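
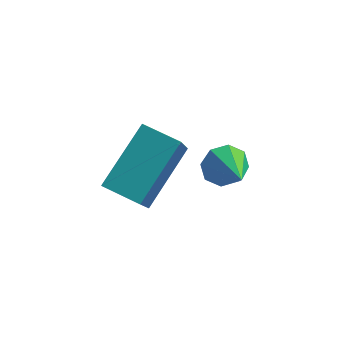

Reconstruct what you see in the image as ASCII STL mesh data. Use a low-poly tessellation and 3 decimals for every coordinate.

solid 
facet normal -0.946 0.196 0.257
outer loop
vertex 0.387 -3.646 2.055
vertex 0.993 -2.206 3.188
vertex 0.223 -2.291 0.42
endloop
endfacet
facet normal -0.314 -0.746 -0.587
outer loop
vertex 1.207 -2.494 0.152
vertex 0.387 -3.646 2.055
vertex 0.223 -2.291 0.42
endloop
endfacet
facet normal -0.946 0.196 0.257
outer loop
vertex 0.223 -2.291 0.42
vertex 0.993 -2.206 3.188
vertex 0.829 -0.85 1.553
endloop
endfacet
facet normal -0.078 0.636 -0.768
outer loop
vertex 0.829 -0.85 1.553
vertex 1.207 -2.494 0.152
vertex 0.223 -2.291 0.42
endloop
endfacet
facet normal 0.078 -0.636 0.767
outer loop
vertex 0.387 -3.646 2.055
vertex 1.977 -2.409 2.92
vertex 0.993 -2.206 3.188
endloop
endfacet
facet normal -0.315 -0.746 -0.587
outer loop
vertex 1.371 -3.85 1.787
vertex 0.387 -3.646 2.055
vertex 1.207 -2.494 0.152
endloop
endfacet
facet normal 0.077 -0.636 0.768
outer loop
vertex 1.371 -3.85 1.787
vertex 1.977 -2.409 2.92
vertex 0.387 -3.646 2.055
endloop
endfacet
facet normal 0.314 0.746 0.587
outer loop
vertex 0.993 -2.206 3.188
vertex 1.977 -2.409 2.92
vertex 0.829 -0.85 1.553
endloop
endfacet
facet normal -0.077 0.636 -0.768
outer loop
vertex 1.813 -1.054 1.285
vertex 1.207 -2.494 0.152
vertex 0.829 -0.85 1.553
endloop
endfacet
facet normal 0.315 0.746 0.587
outer loop
vertex 0.829 -0.85 1.553
vertex 1.977 -2.409 2.92
vertex 1.813 -1.054 1.285
endloop
endfacet
facet normal 0.946 -0.196 -0.257
outer loop
vertex 1.813 -1.054 1.285
vertex 1.371 -3.85 1.787
vertex 1.207 -2.494 0.152
endloop
endfacet
facet normal 0.946 -0.196 -0.257
outer loop
vertex 1.977 -2.409 2.92
vertex 1.371 -3.85 1.787
vertex 1.813 -1.054 1.285
endloop
endfacet
facet normal -0.476 0.759 -0.445
outer loop
vertex 2.957 -0.301 -0.546
vertex 2.568 -0.248 -0.04
vertex 3.131 0.007 -0.207
endloop
endfacet
facet normal 0.928 -0.147 -0.343
outer loop
vertex 2.957 -0.301 -0.546
vertex 3.131 0.007 -0.207
vertex 3.212 -1.272 0.56
endloop
endfacet
facet normal -0.476 0.758 -0.446
outer loop
vertex 3.131 0.007 -0.207
vertex 2.568 -0.248 -0.04
vertex 2.976 0.166 0.229
endloop
endfacet
facet normal 0.942 0.214 0.257
outer loop
vertex 3.131 0.007 -0.207
vertex 2.976 0.166 0.229
vertex 3.212 -1.272 0.56
endloop
endfacet
facet normal -0.477 0.758 -0.445
outer loop
vertex 2.976 0.166 0.229
vertex 2.568 -0.248 -0.04
vertex 2.582 0.082 0.508
endloop
endfacet
facet normal 0.517 0.272 0.812
outer loop
vertex 2.976 0.166 0.229
vertex 2.582 0.082 0.508
vertex 3.212 -1.272 0.56
endloop
endfacet
facet normal -0.476 0.759 -0.445
outer loop
vertex 2.582 0.082 0.508
vertex 2.568 -0.248 -0.04
vertex 2.18 -0.195 0.466
endloop
endfacet
facet normal -0.099 -0.008 0.995
outer loop
vertex 2.582 0.082 0.508
vertex 2.18 -0.195 0.466
vertex 3.212 -1.272 0.56
endloop
endfacet
facet normal -0.476 0.759 -0.445
outer loop
vertex 2.18 -0.195 0.466
vertex 2.568 -0.248 -0.04
vertex 2.006 -0.503 0.127
endloop
endfacet
facet normal -0.546 -0.462 0.699
outer loop
vertex 2.18 -0.195 0.466
vertex 2.006 -0.503 0.127
vertex 3.212 -1.272 0.56
endloop
endfacet
facet normal -0.476 0.758 -0.446
outer loop
vertex 2.006 -0.503 0.127
vertex 2.568 -0.248 -0.04
vertex 2.161 -0.662 -0.309
endloop
endfacet
facet normal -0.560 -0.822 0.101
outer loop
vertex 2.006 -0.503 0.127
vertex 2.161 -0.662 -0.309
vertex 3.212 -1.272 0.56
endloop
endfacet
facet normal -0.477 0.758 -0.445
outer loop
vertex 2.161 -0.662 -0.309
vertex 2.568 -0.248 -0.04
vertex 2.555 -0.578 -0.588
endloop
endfacet
facet normal -0.135 -0.880 -0.455
outer loop
vertex 2.161 -0.662 -0.309
vertex 2.555 -0.578 -0.588
vertex 3.212 -1.272 0.56
endloop
endfacet
facet normal -0.476 0.758 -0.445
outer loop
vertex 2.555 -0.578 -0.588
vertex 2.568 -0.248 -0.04
vertex 2.957 -0.301 -0.546
endloop
endfacet
facet normal 0.481 -0.601 -0.638
outer loop
vertex 2.555 -0.578 -0.588
vertex 2.957 -0.301 -0.546
vertex 3.212 -1.272 0.56
endloop
endfacet

endsolid


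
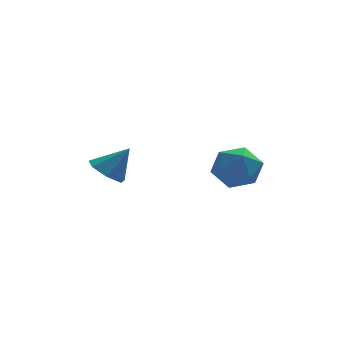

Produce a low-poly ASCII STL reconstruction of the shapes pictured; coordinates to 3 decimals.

solid 
facet normal -0.611 -0.023 -0.791
outer loop
vertex -1.833 -0.087 0.491
vertex -2.457 -0.115 0.974
vertex -2.094 0.52 0.675
endloop
endfacet
facet normal 0.900 0.421 -0.112
outer loop
vertex -1.833 -0.087 0.491
vertex -2.094 0.52 0.675
vertex -1.643 -0.085 2.026
endloop
endfacet
facet normal -0.612 -0.022 -0.790
outer loop
vertex -2.094 0.52 0.675
vertex -2.457 -0.115 0.974
vertex -2.628 0.648 1.085
endloop
endfacet
facet normal 0.407 0.877 0.257
outer loop
vertex -2.094 0.52 0.675
vertex -2.628 0.648 1.085
vertex -1.643 -0.085 2.026
endloop
endfacet
facet normal -0.612 -0.022 -0.791
outer loop
vertex -2.628 0.648 1.085
vertex -2.457 -0.115 0.974
vertex -3.033 0.202 1.411
endloop
endfacet
facet normal -0.175 0.680 0.712
outer loop
vertex -2.628 0.648 1.085
vertex -3.033 0.202 1.411
vertex -1.643 -0.085 2.026
endloop
endfacet
facet normal -0.612 -0.023 -0.790
outer loop
vertex -3.033 0.202 1.411
vertex -2.457 -0.115 0.974
vertex -3.005 -0.483 1.409
endloop
endfacet
facet normal -0.408 -0.019 0.913
outer loop
vertex -3.033 0.202 1.411
vertex -3.005 -0.483 1.409
vertex -1.643 -0.085 2.026
endloop
endfacet
facet normal -0.612 -0.023 -0.791
outer loop
vertex -3.005 -0.483 1.409
vertex -2.457 -0.115 0.974
vertex -2.563 -0.891 1.079
endloop
endfacet
facet normal -0.116 -0.698 0.707
outer loop
vertex -3.005 -0.483 1.409
vertex -2.563 -0.891 1.079
vertex -1.643 -0.085 2.026
endloop
endfacet
facet normal -0.612 -0.023 -0.790
outer loop
vertex -2.563 -0.891 1.079
vertex -2.457 -0.115 0.974
vertex -2.042 -0.715 0.67
endloop
endfacet
facet normal 0.480 -0.841 0.250
outer loop
vertex -2.563 -0.891 1.079
vertex -2.042 -0.715 0.67
vertex -1.643 -0.085 2.026
endloop
endfacet
facet normal -0.611 -0.022 -0.791
outer loop
vertex -2.042 -0.715 0.67
vertex -2.457 -0.115 0.974
vertex -1.833 -0.087 0.491
endloop
endfacet
facet normal 0.932 -0.343 -0.115
outer loop
vertex -2.042 -0.715 0.67
vertex -1.833 -0.087 0.491
vertex -1.643 -0.085 2.026
endloop
endfacet
facet normal -0.765 0.589 0.260
outer loop
vertex 0.984 -1.253 1.197
vertex 1.264 -1.307 2.143
vertex 1.619 -0.59 1.563
endloop
endfacet
facet normal -0.541 0.739 -0.401
outer loop
vertex 0.984 -1.253 1.197
vertex 1.619 -0.59 1.563
vertex 1.766 -0.97 0.663
endloop
endfacet
facet normal -0.593 0.146 -0.792
outer loop
vertex 0.984 -1.253 1.197
vertex 1.766 -0.97 0.663
vertex 1.501 -1.922 0.686
endloop
endfacet
facet normal -0.850 -0.372 -0.373
outer loop
vertex 0.984 -1.253 1.197
vertex 1.501 -1.922 0.686
vertex 1.191 -2.13 1.601
endloop
endfacet
facet normal -0.956 -0.098 0.277
outer loop
vertex 0.984 -1.253 1.197
vertex 1.191 -2.13 1.601
vertex 1.264 -1.307 2.143
endloop
endfacet
facet normal 0.149 0.919 -0.364
outer loop
vertex 1.766 -0.97 0.663
vertex 1.619 -0.59 1.563
vertex 2.529 -0.85 1.279
endloop
endfacet
facet normal -0.214 0.676 0.705
outer loop
vertex 1.619 -0.59 1.563
vertex 1.264 -1.307 2.143
vertex 2.219 -1.058 2.194
endloop
endfacet
facet normal -0.523 -0.436 0.733
outer loop
vertex 1.264 -1.307 2.143
vertex 1.191 -2.13 1.601
vertex 1.954 -2.01 2.217
endloop
endfacet
facet normal -0.351 -0.880 -0.319
outer loop
vertex 1.191 -2.13 1.601
vertex 1.501 -1.922 0.686
vertex 2.101 -2.39 1.317
endloop
endfacet
facet normal 0.064 -0.042 -0.997
outer loop
vertex 1.501 -1.922 0.686
vertex 1.766 -0.97 0.663
vertex 2.456 -1.673 0.737
endloop
endfacet
facet normal 0.850 0.372 0.373
outer loop
vertex 2.736 -1.727 1.683
vertex 2.529 -0.85 1.279
vertex 2.219 -1.058 2.194
endloop
endfacet
facet normal 0.593 -0.146 0.792
outer loop
vertex 2.736 -1.727 1.683
vertex 2.219 -1.058 2.194
vertex 1.954 -2.01 2.217
endloop
endfacet
facet normal 0.541 -0.739 0.401
outer loop
vertex 2.736 -1.727 1.683
vertex 1.954 -2.01 2.217
vertex 2.101 -2.39 1.317
endloop
endfacet
facet normal 0.765 -0.589 -0.260
outer loop
vertex 2.736 -1.727 1.683
vertex 2.101 -2.39 1.317
vertex 2.456 -1.673 0.737
endloop
endfacet
facet normal 0.956 0.098 -0.277
outer loop
vertex 2.736 -1.727 1.683
vertex 2.456 -1.673 0.737
vertex 2.529 -0.85 1.279
endloop
endfacet
facet normal 0.351 0.880 0.319
outer loop
vertex 2.219 -1.058 2.194
vertex 2.529 -0.85 1.279
vertex 1.619 -0.59 1.563
endloop
endfacet
facet normal -0.064 0.042 0.997
outer loop
vertex 1.954 -2.01 2.217
vertex 2.219 -1.058 2.194
vertex 1.264 -1.307 2.143
endloop
endfacet
facet normal -0.149 -0.919 0.364
outer loop
vertex 2.101 -2.39 1.317
vertex 1.954 -2.01 2.217
vertex 1.191 -2.13 1.601
endloop
endfacet
facet normal 0.214 -0.676 -0.705
outer loop
vertex 2.456 -1.673 0.737
vertex 2.101 -2.39 1.317
vertex 1.501 -1.922 0.686
endloop
endfacet
facet normal 0.523 0.436 -0.733
outer loop
vertex 2.529 -0.85 1.279
vertex 2.456 -1.673 0.737
vertex 1.766 -0.97 0.663
endloop
endfacet

endsolid


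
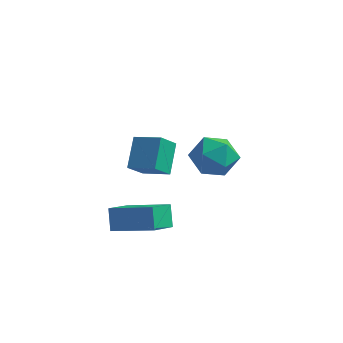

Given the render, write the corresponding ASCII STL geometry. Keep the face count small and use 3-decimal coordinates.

solid 
facet normal -0.295 0.451 0.842
outer loop
vertex -2.386 -2.112 1.553
vertex -0.673 -2.134 2.165
vertex -2.194 -1.05 1.052
endloop
endfacet
facet normal -0.942 0.011 -0.337
outer loop
vertex -1.907 -1.486 0.235
vertex -2.386 -2.112 1.553
vertex -2.194 -1.05 1.052
endloop
endfacet
facet normal -0.296 0.450 0.843
outer loop
vertex -2.194 -1.05 1.052
vertex -0.673 -2.134 2.165
vertex -0.48 -1.071 1.665
endloop
endfacet
facet normal 0.161 0.893 -0.420
outer loop
vertex -0.48 -1.071 1.665
vertex -1.907 -1.486 0.235
vertex -2.194 -1.05 1.052
endloop
endfacet
facet normal -0.161 -0.893 0.420
outer loop
vertex -2.386 -2.112 1.553
vertex -0.386 -2.57 1.348
vertex -0.673 -2.134 2.165
endloop
endfacet
facet normal -0.942 0.013 -0.336
outer loop
vertex -2.1 -2.549 0.735
vertex -2.386 -2.112 1.553
vertex -1.907 -1.486 0.235
endloop
endfacet
facet normal -0.161 -0.893 0.421
outer loop
vertex -2.1 -2.549 0.735
vertex -0.386 -2.57 1.348
vertex -2.386 -2.112 1.553
endloop
endfacet
facet normal 0.941 -0.012 0.337
outer loop
vertex -0.673 -2.134 2.165
vertex -0.386 -2.57 1.348
vertex -0.48 -1.071 1.665
endloop
endfacet
facet normal 0.162 0.893 -0.420
outer loop
vertex -0.194 -1.508 0.847
vertex -1.907 -1.486 0.235
vertex -0.48 -1.071 1.665
endloop
endfacet
facet normal 0.942 -0.012 0.336
outer loop
vertex -0.48 -1.071 1.665
vertex -0.386 -2.57 1.348
vertex -0.194 -1.508 0.847
endloop
endfacet
facet normal 0.295 -0.450 -0.843
outer loop
vertex -0.194 -1.508 0.847
vertex -2.1 -2.549 0.735
vertex -1.907 -1.486 0.235
endloop
endfacet
facet normal 0.296 -0.451 -0.842
outer loop
vertex -0.386 -2.57 1.348
vertex -2.1 -2.549 0.735
vertex -0.194 -1.508 0.847
endloop
endfacet
facet normal -0.040 -0.290 0.956
outer loop
vertex -0.903 2.695 2.729
vertex -0.541 1.789 2.469
vertex 0.093 2.533 2.721
endloop
endfacet
facet normal 0.074 0.413 0.908
outer loop
vertex -0.903 2.695 2.729
vertex 0.093 2.533 2.721
vertex -0.28 3.398 2.358
endloop
endfacet
facet normal -0.467 0.699 0.541
outer loop
vertex -0.903 2.695 2.729
vertex -0.28 3.398 2.358
vertex -1.146 3.188 1.882
endloop
endfacet
facet normal -0.916 0.173 0.363
outer loop
vertex -0.903 2.695 2.729
vertex -1.146 3.188 1.882
vertex -1.306 2.194 1.951
endloop
endfacet
facet normal -0.651 -0.438 0.620
outer loop
vertex -0.903 2.695 2.729
vertex -1.306 2.194 1.951
vertex -0.541 1.789 2.469
endloop
endfacet
facet normal 0.673 0.514 0.532
outer loop
vertex -0.28 3.398 2.358
vertex 0.093 2.533 2.721
vertex 0.466 2.926 1.869
endloop
endfacet
facet normal 0.488 -0.623 0.611
outer loop
vertex 0.093 2.533 2.721
vertex -0.541 1.789 2.469
vertex 0.306 1.932 1.938
endloop
endfacet
facet normal -0.502 -0.862 0.067
outer loop
vertex -0.541 1.789 2.469
vertex -1.306 2.194 1.951
vertex -0.56 1.722 1.462
endloop
endfacet
facet normal -0.929 0.125 -0.349
outer loop
vertex -1.306 2.194 1.951
vertex -1.146 3.188 1.882
vertex -0.933 2.587 1.099
endloop
endfacet
facet normal -0.203 0.977 -0.061
outer loop
vertex -1.146 3.188 1.882
vertex -0.28 3.398 2.358
vertex -0.299 3.331 1.351
endloop
endfacet
facet normal 0.916 -0.173 -0.363
outer loop
vertex 0.063 2.425 1.091
vertex 0.466 2.926 1.869
vertex 0.306 1.932 1.938
endloop
endfacet
facet normal 0.467 -0.699 -0.541
outer loop
vertex 0.063 2.425 1.091
vertex 0.306 1.932 1.938
vertex -0.56 1.722 1.462
endloop
endfacet
facet normal -0.074 -0.413 -0.908
outer loop
vertex 0.063 2.425 1.091
vertex -0.56 1.722 1.462
vertex -0.933 2.587 1.099
endloop
endfacet
facet normal 0.040 0.290 -0.956
outer loop
vertex 0.063 2.425 1.091
vertex -0.933 2.587 1.099
vertex -0.299 3.331 1.351
endloop
endfacet
facet normal 0.651 0.438 -0.620
outer loop
vertex 0.063 2.425 1.091
vertex -0.299 3.331 1.351
vertex 0.466 2.926 1.869
endloop
endfacet
facet normal 0.929 -0.125 0.349
outer loop
vertex 0.306 1.932 1.938
vertex 0.466 2.926 1.869
vertex 0.093 2.533 2.721
endloop
endfacet
facet normal 0.203 -0.977 0.061
outer loop
vertex -0.56 1.722 1.462
vertex 0.306 1.932 1.938
vertex -0.541 1.789 2.469
endloop
endfacet
facet normal -0.673 -0.514 -0.532
outer loop
vertex -0.933 2.587 1.099
vertex -0.56 1.722 1.462
vertex -1.306 2.194 1.951
endloop
endfacet
facet normal -0.488 0.623 -0.611
outer loop
vertex -0.299 3.331 1.351
vertex -0.933 2.587 1.099
vertex -1.146 3.188 1.882
endloop
endfacet
facet normal 0.502 0.862 -0.067
outer loop
vertex 0.466 2.926 1.869
vertex -0.299 3.331 1.351
vertex -0.28 3.398 2.358
endloop
endfacet
facet normal -0.961 0.047 -0.274
outer loop
vertex -2.049 -0.744 4.539
vertex -1.816 -0.019 3.846
vertex -1.83 -1.708 3.604
endloop
endfacet
facet normal -0.226 -0.704 0.673
outer loop
vertex -0.744 -1.761 3.914
vertex -2.049 -0.744 4.539
vertex -1.83 -1.708 3.604
endloop
endfacet
facet normal -0.960 0.047 -0.275
outer loop
vertex -1.83 -1.708 3.604
vertex -1.816 -0.019 3.846
vertex -1.596 -0.983 2.911
endloop
endfacet
facet normal 0.161 -0.709 -0.687
outer loop
vertex -1.596 -0.983 2.911
vertex -0.744 -1.761 3.914
vertex -1.83 -1.708 3.604
endloop
endfacet
facet normal -0.162 0.709 0.687
outer loop
vertex -2.049 -0.744 4.539
vertex -0.73 -0.072 4.156
vertex -1.816 -0.019 3.846
endloop
endfacet
facet normal -0.227 -0.704 0.673
outer loop
vertex -0.964 -0.797 4.849
vertex -2.049 -0.744 4.539
vertex -0.744 -1.761 3.914
endloop
endfacet
facet normal -0.162 0.709 0.687
outer loop
vertex -0.964 -0.797 4.849
vertex -0.73 -0.072 4.156
vertex -2.049 -0.744 4.539
endloop
endfacet
facet normal 0.226 0.704 -0.673
outer loop
vertex -1.816 -0.019 3.846
vertex -0.73 -0.072 4.156
vertex -1.596 -0.983 2.911
endloop
endfacet
facet normal 0.162 -0.709 -0.687
outer loop
vertex -0.511 -1.036 3.221
vertex -0.744 -1.761 3.914
vertex -1.596 -0.983 2.911
endloop
endfacet
facet normal 0.227 0.704 -0.673
outer loop
vertex -1.596 -0.983 2.911
vertex -0.73 -0.072 4.156
vertex -0.511 -1.036 3.221
endloop
endfacet
facet normal 0.961 -0.047 0.274
outer loop
vertex -0.511 -1.036 3.221
vertex -0.964 -0.797 4.849
vertex -0.744 -1.761 3.914
endloop
endfacet
facet normal 0.960 -0.048 0.274
outer loop
vertex -0.73 -0.072 4.156
vertex -0.964 -0.797 4.849
vertex -0.511 -1.036 3.221
endloop
endfacet

endsolid


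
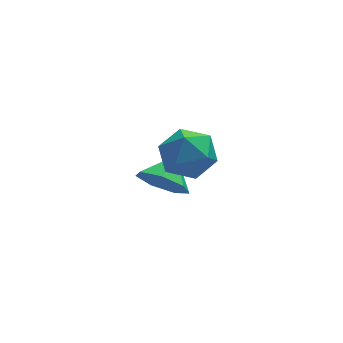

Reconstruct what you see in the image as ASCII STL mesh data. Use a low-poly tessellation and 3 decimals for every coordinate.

solid 
facet normal -0.495 0.334 0.802
outer loop
vertex -1.695 -2.724 0.448
vertex -0.972 -3.058 1.034
vertex -0.932 -2.138 0.675
endloop
endfacet
facet normal -0.635 0.738 0.229
outer loop
vertex -1.695 -2.724 0.448
vertex -0.932 -2.138 0.675
vertex -1.285 -2.155 -0.248
endloop
endfacet
facet normal -0.908 0.316 -0.277
outer loop
vertex -1.695 -2.724 0.448
vertex -1.285 -2.155 -0.248
vertex -1.544 -3.085 -0.459
endloop
endfacet
facet normal -0.937 -0.349 -0.017
outer loop
vertex -1.695 -2.724 0.448
vertex -1.544 -3.085 -0.459
vertex -1.351 -3.643 0.333
endloop
endfacet
facet normal -0.682 -0.337 0.649
outer loop
vertex -1.695 -2.724 0.448
vertex -1.351 -3.643 0.333
vertex -0.972 -3.058 1.034
endloop
endfacet
facet normal -0.017 1.000 -0.012
outer loop
vertex -1.285 -2.155 -0.248
vertex -0.932 -2.138 0.675
vertex -0.309 -2.137 -0.093
endloop
endfacet
facet normal 0.210 0.347 0.914
outer loop
vertex -0.932 -2.138 0.675
vertex -0.972 -3.058 1.034
vertex -0.116 -2.695 0.699
endloop
endfacet
facet normal -0.092 -0.739 0.667
outer loop
vertex -0.972 -3.058 1.034
vertex -1.351 -3.643 0.333
vertex -0.375 -3.625 0.488
endloop
endfacet
facet normal -0.506 -0.758 -0.411
outer loop
vertex -1.351 -3.643 0.333
vertex -1.544 -3.085 -0.459
vertex -0.728 -3.642 -0.435
endloop
endfacet
facet normal -0.459 0.316 -0.830
outer loop
vertex -1.544 -3.085 -0.459
vertex -1.285 -2.155 -0.248
vertex -0.688 -2.722 -0.794
endloop
endfacet
facet normal 0.937 0.349 0.017
outer loop
vertex 0.035 -3.056 -0.208
vertex -0.309 -2.137 -0.093
vertex -0.116 -2.695 0.699
endloop
endfacet
facet normal 0.908 -0.316 0.277
outer loop
vertex 0.035 -3.056 -0.208
vertex -0.116 -2.695 0.699
vertex -0.375 -3.625 0.488
endloop
endfacet
facet normal 0.635 -0.738 -0.229
outer loop
vertex 0.035 -3.056 -0.208
vertex -0.375 -3.625 0.488
vertex -0.728 -3.642 -0.435
endloop
endfacet
facet normal 0.495 -0.334 -0.802
outer loop
vertex 0.035 -3.056 -0.208
vertex -0.728 -3.642 -0.435
vertex -0.688 -2.722 -0.794
endloop
endfacet
facet normal 0.682 0.337 -0.649
outer loop
vertex 0.035 -3.056 -0.208
vertex -0.688 -2.722 -0.794
vertex -0.309 -2.137 -0.093
endloop
endfacet
facet normal 0.506 0.758 0.411
outer loop
vertex -0.116 -2.695 0.699
vertex -0.309 -2.137 -0.093
vertex -0.932 -2.138 0.675
endloop
endfacet
facet normal 0.459 -0.316 0.830
outer loop
vertex -0.375 -3.625 0.488
vertex -0.116 -2.695 0.699
vertex -0.972 -3.058 1.034
endloop
endfacet
facet normal 0.017 -1.000 0.012
outer loop
vertex -0.728 -3.642 -0.435
vertex -0.375 -3.625 0.488
vertex -1.351 -3.643 0.333
endloop
endfacet
facet normal -0.210 -0.347 -0.914
outer loop
vertex -0.688 -2.722 -0.794
vertex -0.728 -3.642 -0.435
vertex -1.544 -3.085 -0.459
endloop
endfacet
facet normal 0.092 0.739 -0.667
outer loop
vertex -0.309 -2.137 -0.093
vertex -0.688 -2.722 -0.794
vertex -1.285 -2.155 -0.248
endloop
endfacet
facet normal -0.509 -0.693 -0.511
outer loop
vertex -0.763 -0.219 -4.118
vertex -1.21 -0.478 -3.322
vertex -1.466 0.179 -3.958
endloop
endfacet
facet normal 0.390 0.840 -0.377
outer loop
vertex -0.763 -0.219 -4.118
vertex -1.466 0.179 -3.958
vertex -0.61 0.338 -2.718
endloop
endfacet
facet normal -0.509 -0.693 -0.511
outer loop
vertex -1.466 0.179 -3.958
vertex -1.21 -0.478 -3.322
vertex -1.977 0.083 -3.318
endloop
endfacet
facet normal -0.184 0.983 0.001
outer loop
vertex -1.466 0.179 -3.958
vertex -1.977 0.083 -3.318
vertex -0.61 0.338 -2.718
endloop
endfacet
facet normal -0.509 -0.692 -0.512
outer loop
vertex -1.977 0.083 -3.318
vertex -1.21 -0.478 -3.322
vertex -1.911 -0.437 -2.681
endloop
endfacet
facet normal -0.395 0.691 0.605
outer loop
vertex -1.977 0.083 -3.318
vertex -1.911 -0.437 -2.681
vertex -0.61 0.338 -2.718
endloop
endfacet
facet normal -0.508 -0.692 -0.512
outer loop
vertex -1.911 -0.437 -2.681
vertex -1.21 -0.478 -3.322
vertex -1.317 -0.987 -2.527
endloop
endfacet
facet normal -0.082 0.185 0.979
outer loop
vertex -1.911 -0.437 -2.681
vertex -1.317 -0.987 -2.527
vertex -0.61 0.338 -2.718
endloop
endfacet
facet normal -0.509 -0.692 -0.512
outer loop
vertex -1.317 -0.987 -2.527
vertex -1.21 -0.478 -3.322
vertex -0.643 -1.155 -2.971
endloop
endfacet
facet normal 0.516 -0.154 0.842
outer loop
vertex -1.317 -0.987 -2.527
vertex -0.643 -1.155 -2.971
vertex -0.61 0.338 -2.718
endloop
endfacet
facet normal -0.509 -0.692 -0.512
outer loop
vertex -0.643 -1.155 -2.971
vertex -1.21 -0.478 -3.322
vertex -0.396 -0.813 -3.679
endloop
endfacet
facet normal 0.952 -0.071 0.298
outer loop
vertex -0.643 -1.155 -2.971
vertex -0.396 -0.813 -3.679
vertex -0.61 0.338 -2.718
endloop
endfacet
facet normal -0.509 -0.692 -0.511
outer loop
vertex -0.396 -0.813 -3.679
vertex -1.21 -0.478 -3.322
vertex -0.763 -0.219 -4.118
endloop
endfacet
facet normal 0.895 0.372 -0.246
outer loop
vertex -0.396 -0.813 -3.679
vertex -0.763 -0.219 -4.118
vertex -0.61 0.338 -2.718
endloop
endfacet

endsolid


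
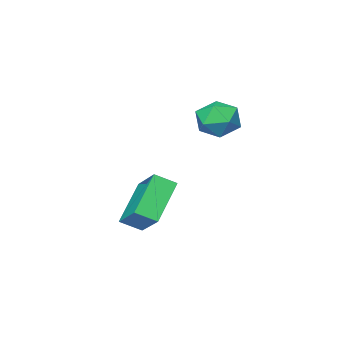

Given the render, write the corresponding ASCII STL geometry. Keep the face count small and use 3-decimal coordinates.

solid 
facet normal -0.684 -0.274 0.676
outer loop
vertex -2.08 2.364 0.813
vertex -2.646 2.81 0.421
vertex -2.431 1.19 -0.017
endloop
endfacet
facet normal 0.690 -0.544 0.477
outer loop
vertex -1.234 1.67 -1.201
vertex -2.08 2.364 0.813
vertex -2.431 1.19 -0.017
endloop
endfacet
facet normal -0.684 -0.274 0.676
outer loop
vertex -2.431 1.19 -0.017
vertex -2.646 2.81 0.421
vertex -2.997 1.636 -0.409
endloop
endfacet
facet normal -0.237 -0.793 -0.561
outer loop
vertex -2.997 1.636 -0.409
vertex -1.234 1.67 -1.201
vertex -2.431 1.19 -0.017
endloop
endfacet
facet normal 0.237 0.793 0.561
outer loop
vertex -2.08 2.364 0.813
vertex -1.449 3.29 -0.763
vertex -2.646 2.81 0.421
endloop
endfacet
facet normal 0.690 -0.544 0.477
outer loop
vertex -0.883 2.844 -0.371
vertex -2.08 2.364 0.813
vertex -1.234 1.67 -1.201
endloop
endfacet
facet normal 0.237 0.793 0.561
outer loop
vertex -0.883 2.844 -0.371
vertex -1.449 3.29 -0.763
vertex -2.08 2.364 0.813
endloop
endfacet
facet normal -0.690 0.544 -0.477
outer loop
vertex -2.646 2.81 0.421
vertex -1.449 3.29 -0.763
vertex -2.997 1.636 -0.409
endloop
endfacet
facet normal -0.237 -0.793 -0.561
outer loop
vertex -1.8 2.116 -1.593
vertex -1.234 1.67 -1.201
vertex -2.997 1.636 -0.409
endloop
endfacet
facet normal -0.690 0.544 -0.477
outer loop
vertex -2.997 1.636 -0.409
vertex -1.449 3.29 -0.763
vertex -1.8 2.116 -1.593
endloop
endfacet
facet normal 0.684 0.274 -0.676
outer loop
vertex -1.8 2.116 -1.593
vertex -0.883 2.844 -0.371
vertex -1.234 1.67 -1.201
endloop
endfacet
facet normal 0.684 0.274 -0.676
outer loop
vertex -1.449 3.29 -0.763
vertex -0.883 2.844 -0.371
vertex -1.8 2.116 -1.593
endloop
endfacet
facet normal -0.671 -0.680 0.295
outer loop
vertex -4.756 3.027 2.954
vertex -4.215 2.438 2.827
vertex -4.26 2.797 3.551
endloop
endfacet
facet normal -0.779 -0.057 0.625
outer loop
vertex -4.756 3.027 2.954
vertex -4.26 2.797 3.551
vertex -4.413 3.583 3.432
endloop
endfacet
facet normal -0.889 0.441 0.125
outer loop
vertex -4.756 3.027 2.954
vertex -4.413 3.583 3.432
vertex -4.462 3.71 2.633
endloop
endfacet
facet normal -0.849 0.124 -0.513
outer loop
vertex -4.756 3.027 2.954
vertex -4.462 3.71 2.633
vertex -4.34 3.002 2.26
endloop
endfacet
facet normal -0.715 -0.568 -0.408
outer loop
vertex -4.756 3.027 2.954
vertex -4.34 3.002 2.26
vertex -4.215 2.438 2.827
endloop
endfacet
facet normal -0.181 0.113 0.977
outer loop
vertex -4.413 3.583 3.432
vertex -4.26 2.797 3.551
vertex -3.66 3.338 3.6
endloop
endfacet
facet normal -0.008 -0.896 0.444
outer loop
vertex -4.26 2.797 3.551
vertex -4.215 2.438 2.827
vertex -3.538 2.63 3.227
endloop
endfacet
facet normal -0.078 -0.715 -0.694
outer loop
vertex -4.215 2.438 2.827
vertex -4.34 3.002 2.26
vertex -3.587 2.757 2.428
endloop
endfacet
facet normal -0.295 0.405 -0.865
outer loop
vertex -4.34 3.002 2.26
vertex -4.462 3.71 2.633
vertex -3.74 3.543 2.309
endloop
endfacet
facet normal -0.360 0.918 0.168
outer loop
vertex -4.462 3.71 2.633
vertex -4.413 3.583 3.432
vertex -3.785 3.902 3.033
endloop
endfacet
facet normal 0.849 -0.124 0.513
outer loop
vertex -3.244 3.313 2.906
vertex -3.66 3.338 3.6
vertex -3.538 2.63 3.227
endloop
endfacet
facet normal 0.889 -0.441 -0.125
outer loop
vertex -3.244 3.313 2.906
vertex -3.538 2.63 3.227
vertex -3.587 2.757 2.428
endloop
endfacet
facet normal 0.779 0.057 -0.625
outer loop
vertex -3.244 3.313 2.906
vertex -3.587 2.757 2.428
vertex -3.74 3.543 2.309
endloop
endfacet
facet normal 0.671 0.680 -0.295
outer loop
vertex -3.244 3.313 2.906
vertex -3.74 3.543 2.309
vertex -3.785 3.902 3.033
endloop
endfacet
facet normal 0.715 0.568 0.408
outer loop
vertex -3.244 3.313 2.906
vertex -3.785 3.902 3.033
vertex -3.66 3.338 3.6
endloop
endfacet
facet normal 0.295 -0.405 0.865
outer loop
vertex -3.538 2.63 3.227
vertex -3.66 3.338 3.6
vertex -4.26 2.797 3.551
endloop
endfacet
facet normal 0.360 -0.918 -0.168
outer loop
vertex -3.587 2.757 2.428
vertex -3.538 2.63 3.227
vertex -4.215 2.438 2.827
endloop
endfacet
facet normal 0.181 -0.113 -0.977
outer loop
vertex -3.74 3.543 2.309
vertex -3.587 2.757 2.428
vertex -4.34 3.002 2.26
endloop
endfacet
facet normal 0.008 0.896 -0.444
outer loop
vertex -3.785 3.902 3.033
vertex -3.74 3.543 2.309
vertex -4.462 3.71 2.633
endloop
endfacet
facet normal 0.078 0.715 0.694
outer loop
vertex -3.66 3.338 3.6
vertex -3.785 3.902 3.033
vertex -4.413 3.583 3.432
endloop
endfacet

endsolid


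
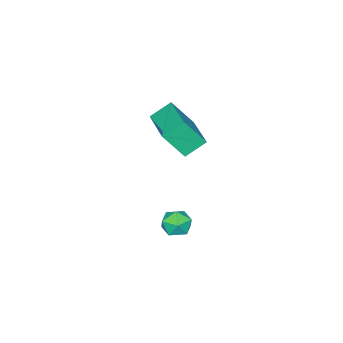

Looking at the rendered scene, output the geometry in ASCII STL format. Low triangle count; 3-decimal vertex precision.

solid 
facet normal 0.576 0.054 0.815
outer loop
vertex 1.219 3.579 -1.649
vertex 0.769 3.128 -1.301
vertex 1.329 2.862 -1.679
endloop
endfacet
facet normal 0.965 0.139 0.223
outer loop
vertex 1.219 3.579 -1.649
vertex 1.329 2.862 -1.679
vertex 1.409 3.267 -2.276
endloop
endfacet
facet normal 0.703 0.698 -0.135
outer loop
vertex 1.219 3.579 -1.649
vertex 1.409 3.267 -2.276
vertex 0.899 3.782 -2.267
endloop
endfacet
facet normal 0.153 0.960 0.236
outer loop
vertex 1.219 3.579 -1.649
vertex 0.899 3.782 -2.267
vertex 0.504 3.697 -1.665
endloop
endfacet
facet normal 0.074 0.562 0.824
outer loop
vertex 1.219 3.579 -1.649
vertex 0.504 3.697 -1.665
vertex 0.769 3.128 -1.301
endloop
endfacet
facet normal 0.878 -0.443 -0.183
outer loop
vertex 1.409 3.267 -2.276
vertex 1.329 2.862 -1.679
vertex 1.076 2.623 -2.315
endloop
endfacet
facet normal 0.249 -0.579 0.776
outer loop
vertex 1.329 2.862 -1.679
vertex 0.769 3.128 -1.301
vertex 0.681 2.538 -1.713
endloop
endfacet
facet normal -0.563 0.243 0.790
outer loop
vertex 0.769 3.128 -1.301
vertex 0.504 3.697 -1.665
vertex 0.171 3.053 -1.704
endloop
endfacet
facet normal -0.435 0.886 -0.160
outer loop
vertex 0.504 3.697 -1.665
vertex 0.899 3.782 -2.267
vertex 0.251 3.458 -2.301
endloop
endfacet
facet normal 0.455 0.463 -0.761
outer loop
vertex 0.899 3.782 -2.267
vertex 1.409 3.267 -2.276
vertex 0.811 3.192 -2.679
endloop
endfacet
facet normal -0.153 -0.960 -0.236
outer loop
vertex 0.361 2.741 -2.331
vertex 1.076 2.623 -2.315
vertex 0.681 2.538 -1.713
endloop
endfacet
facet normal -0.703 -0.698 0.135
outer loop
vertex 0.361 2.741 -2.331
vertex 0.681 2.538 -1.713
vertex 0.171 3.053 -1.704
endloop
endfacet
facet normal -0.965 -0.139 -0.223
outer loop
vertex 0.361 2.741 -2.331
vertex 0.171 3.053 -1.704
vertex 0.251 3.458 -2.301
endloop
endfacet
facet normal -0.576 -0.054 -0.815
outer loop
vertex 0.361 2.741 -2.331
vertex 0.251 3.458 -2.301
vertex 0.811 3.192 -2.679
endloop
endfacet
facet normal -0.074 -0.562 -0.824
outer loop
vertex 0.361 2.741 -2.331
vertex 0.811 3.192 -2.679
vertex 1.076 2.623 -2.315
endloop
endfacet
facet normal 0.435 -0.886 0.160
outer loop
vertex 0.681 2.538 -1.713
vertex 1.076 2.623 -2.315
vertex 1.329 2.862 -1.679
endloop
endfacet
facet normal -0.455 -0.463 0.761
outer loop
vertex 0.171 3.053 -1.704
vertex 0.681 2.538 -1.713
vertex 0.769 3.128 -1.301
endloop
endfacet
facet normal -0.878 0.443 0.183
outer loop
vertex 0.251 3.458 -2.301
vertex 0.171 3.053 -1.704
vertex 0.504 3.697 -1.665
endloop
endfacet
facet normal -0.249 0.579 -0.776
outer loop
vertex 0.811 3.192 -2.679
vertex 0.251 3.458 -2.301
vertex 0.899 3.782 -2.267
endloop
endfacet
facet normal 0.563 -0.243 -0.790
outer loop
vertex 1.076 2.623 -2.315
vertex 0.811 3.192 -2.679
vertex 1.409 3.267 -2.276
endloop
endfacet
facet normal -0.707 0.418 0.570
outer loop
vertex -0.865 1.544 3.608
vertex 0.4 3.193 3.967
vertex -1.431 2.242 2.394
endloop
endfacet
facet normal -0.599 -0.782 -0.171
outer loop
vertex -0.66 1.787 1.773
vertex -0.865 1.544 3.608
vertex -1.431 2.242 2.394
endloop
endfacet
facet normal -0.707 0.418 0.570
outer loop
vertex -1.431 2.242 2.394
vertex 0.4 3.193 3.967
vertex -0.165 3.892 2.754
endloop
endfacet
facet normal -0.374 0.463 -0.804
outer loop
vertex -0.165 3.892 2.754
vertex -0.66 1.787 1.773
vertex -1.431 2.242 2.394
endloop
endfacet
facet normal 0.375 -0.462 0.804
outer loop
vertex -0.865 1.544 3.608
vertex 1.171 2.738 3.346
vertex 0.4 3.193 3.967
endloop
endfacet
facet normal -0.600 -0.781 -0.171
outer loop
vertex -0.095 1.088 2.986
vertex -0.865 1.544 3.608
vertex -0.66 1.787 1.773
endloop
endfacet
facet normal 0.375 -0.463 0.803
outer loop
vertex -0.095 1.088 2.986
vertex 1.171 2.738 3.346
vertex -0.865 1.544 3.608
endloop
endfacet
facet normal 0.599 0.782 0.171
outer loop
vertex 0.4 3.193 3.967
vertex 1.171 2.738 3.346
vertex -0.165 3.892 2.754
endloop
endfacet
facet normal -0.375 0.463 -0.803
outer loop
vertex 0.605 3.436 2.132
vertex -0.66 1.787 1.773
vertex -0.165 3.892 2.754
endloop
endfacet
facet normal 0.600 0.782 0.170
outer loop
vertex -0.165 3.892 2.754
vertex 1.171 2.738 3.346
vertex 0.605 3.436 2.132
endloop
endfacet
facet normal 0.707 -0.418 -0.570
outer loop
vertex 0.605 3.436 2.132
vertex -0.095 1.088 2.986
vertex -0.66 1.787 1.773
endloop
endfacet
facet normal 0.707 -0.418 -0.570
outer loop
vertex 1.171 2.738 3.346
vertex -0.095 1.088 2.986
vertex 0.605 3.436 2.132
endloop
endfacet

endsolid


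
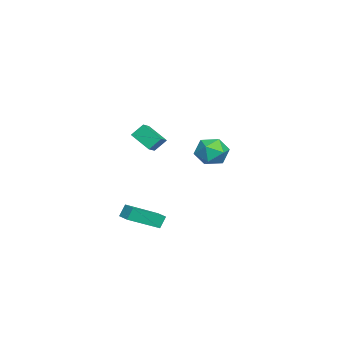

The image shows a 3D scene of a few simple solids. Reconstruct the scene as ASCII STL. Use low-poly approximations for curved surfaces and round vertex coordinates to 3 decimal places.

solid 
facet normal -0.430 -0.734 0.526
outer loop
vertex 1.002 -3.124 1.009
vertex 0.81 -2.51 1.708
vertex 0.28 -2.952 0.659
endloop
endfacet
facet normal 0.203 -0.646 -0.736
outer loop
vertex 0.89 -1.91 -0.088
vertex 1.002 -3.124 1.009
vertex 0.28 -2.952 0.659
endloop
endfacet
facet normal -0.430 -0.734 0.526
outer loop
vertex 0.28 -2.952 0.659
vertex 0.81 -2.51 1.708
vertex 0.088 -2.338 1.358
endloop
endfacet
facet normal -0.880 0.210 -0.426
outer loop
vertex 0.088 -2.338 1.358
vertex 0.89 -1.91 -0.088
vertex 0.28 -2.952 0.659
endloop
endfacet
facet normal 0.880 -0.210 0.426
outer loop
vertex 1.002 -3.124 1.009
vertex 1.42 -1.468 0.961
vertex 0.81 -2.51 1.708
endloop
endfacet
facet normal 0.203 -0.646 -0.736
outer loop
vertex 1.612 -2.082 0.262
vertex 1.002 -3.124 1.009
vertex 0.89 -1.91 -0.088
endloop
endfacet
facet normal 0.880 -0.210 0.426
outer loop
vertex 1.612 -2.082 0.262
vertex 1.42 -1.468 0.961
vertex 1.002 -3.124 1.009
endloop
endfacet
facet normal -0.203 0.646 0.736
outer loop
vertex 0.81 -2.51 1.708
vertex 1.42 -1.468 0.961
vertex 0.088 -2.338 1.358
endloop
endfacet
facet normal -0.880 0.210 -0.426
outer loop
vertex 0.698 -1.296 0.611
vertex 0.89 -1.91 -0.088
vertex 0.088 -2.338 1.358
endloop
endfacet
facet normal -0.203 0.646 0.736
outer loop
vertex 0.088 -2.338 1.358
vertex 1.42 -1.468 0.961
vertex 0.698 -1.296 0.611
endloop
endfacet
facet normal 0.430 0.734 -0.526
outer loop
vertex 0.698 -1.296 0.611
vertex 1.612 -2.082 0.262
vertex 0.89 -1.91 -0.088
endloop
endfacet
facet normal 0.430 0.734 -0.526
outer loop
vertex 1.42 -1.468 0.961
vertex 1.612 -2.082 0.262
vertex 0.698 -1.296 0.611
endloop
endfacet
facet normal -0.561 0.582 0.588
outer loop
vertex -3.636 1.45 -1.455
vertex -4.169 0.596 -1.118
vertex -3.297 0.915 -0.602
endloop
endfacet
facet normal 0.090 0.859 0.503
outer loop
vertex -3.636 1.45 -1.455
vertex -3.297 0.915 -0.602
vertex -2.599 1.264 -1.322
endloop
endfacet
facet normal 0.197 0.961 -0.195
outer loop
vertex -3.636 1.45 -1.455
vertex -2.599 1.264 -1.322
vertex -3.039 1.159 -2.283
endloop
endfacet
facet normal -0.388 0.746 -0.542
outer loop
vertex -3.636 1.45 -1.455
vertex -3.039 1.159 -2.283
vertex -4.009 0.746 -2.157
endloop
endfacet
facet normal -0.857 0.512 -0.058
outer loop
vertex -3.636 1.45 -1.455
vertex -4.009 0.746 -2.157
vertex -4.169 0.596 -1.118
endloop
endfacet
facet normal 0.566 0.379 0.732
outer loop
vertex -2.599 1.264 -1.322
vertex -3.297 0.915 -0.602
vertex -2.491 0.294 -0.903
endloop
endfacet
facet normal -0.489 -0.070 0.869
outer loop
vertex -3.297 0.915 -0.602
vertex -4.169 0.596 -1.118
vertex -3.461 -0.119 -0.777
endloop
endfacet
facet normal -0.967 -0.183 -0.175
outer loop
vertex -4.169 0.596 -1.118
vertex -4.009 0.746 -2.157
vertex -3.901 -0.224 -1.738
endloop
endfacet
facet normal -0.208 0.195 -0.959
outer loop
vertex -4.009 0.746 -2.157
vertex -3.039 1.159 -2.283
vertex -3.203 0.125 -2.458
endloop
endfacet
facet normal 0.740 0.543 -0.398
outer loop
vertex -3.039 1.159 -2.283
vertex -2.599 1.264 -1.322
vertex -2.331 0.444 -1.942
endloop
endfacet
facet normal 0.388 -0.746 0.542
outer loop
vertex -2.864 -0.41 -1.605
vertex -2.491 0.294 -0.903
vertex -3.461 -0.119 -0.777
endloop
endfacet
facet normal -0.197 -0.961 0.195
outer loop
vertex -2.864 -0.41 -1.605
vertex -3.461 -0.119 -0.777
vertex -3.901 -0.224 -1.738
endloop
endfacet
facet normal -0.090 -0.859 -0.503
outer loop
vertex -2.864 -0.41 -1.605
vertex -3.901 -0.224 -1.738
vertex -3.203 0.125 -2.458
endloop
endfacet
facet normal 0.561 -0.582 -0.588
outer loop
vertex -2.864 -0.41 -1.605
vertex -3.203 0.125 -2.458
vertex -2.331 0.444 -1.942
endloop
endfacet
facet normal 0.857 -0.512 0.058
outer loop
vertex -2.864 -0.41 -1.605
vertex -2.331 0.444 -1.942
vertex -2.491 0.294 -0.903
endloop
endfacet
facet normal 0.208 -0.195 0.959
outer loop
vertex -3.461 -0.119 -0.777
vertex -2.491 0.294 -0.903
vertex -3.297 0.915 -0.602
endloop
endfacet
facet normal -0.740 -0.543 0.398
outer loop
vertex -3.901 -0.224 -1.738
vertex -3.461 -0.119 -0.777
vertex -4.169 0.596 -1.118
endloop
endfacet
facet normal -0.566 -0.379 -0.732
outer loop
vertex -3.203 0.125 -2.458
vertex -3.901 -0.224 -1.738
vertex -4.009 0.746 -2.157
endloop
endfacet
facet normal 0.489 0.070 -0.869
outer loop
vertex -2.331 0.444 -1.942
vertex -3.203 0.125 -2.458
vertex -3.039 1.159 -2.283
endloop
endfacet
facet normal 0.967 0.183 0.175
outer loop
vertex -2.491 0.294 -0.903
vertex -2.331 0.444 -1.942
vertex -2.599 1.264 -1.322
endloop
endfacet
facet normal -0.513 0.723 -0.463
outer loop
vertex 2.6 -1.445 -3.902
vertex 3.269 -0.925 -3.832
vertex 2.878 -1.706 -4.617
endloop
endfacet
facet normal -0.786 -0.612 -0.082
outer loop
vertex 3.951 -3.215 -3.648
vertex 2.6 -1.445 -3.902
vertex 2.878 -1.706 -4.617
endloop
endfacet
facet normal -0.513 0.723 -0.463
outer loop
vertex 2.878 -1.706 -4.617
vertex 3.269 -0.925 -3.832
vertex 3.547 -1.186 -4.547
endloop
endfacet
facet normal 0.343 -0.323 -0.882
outer loop
vertex 3.547 -1.186 -4.547
vertex 3.951 -3.215 -3.648
vertex 2.878 -1.706 -4.617
endloop
endfacet
facet normal -0.343 0.323 0.882
outer loop
vertex 2.6 -1.445 -3.902
vertex 4.342 -2.434 -2.863
vertex 3.269 -0.925 -3.832
endloop
endfacet
facet normal -0.786 -0.612 -0.082
outer loop
vertex 3.673 -2.954 -2.933
vertex 2.6 -1.445 -3.902
vertex 3.951 -3.215 -3.648
endloop
endfacet
facet normal -0.343 0.323 0.882
outer loop
vertex 3.673 -2.954 -2.933
vertex 4.342 -2.434 -2.863
vertex 2.6 -1.445 -3.902
endloop
endfacet
facet normal 0.786 0.612 0.082
outer loop
vertex 3.269 -0.925 -3.832
vertex 4.342 -2.434 -2.863
vertex 3.547 -1.186 -4.547
endloop
endfacet
facet normal 0.343 -0.323 -0.882
outer loop
vertex 4.62 -2.695 -3.578
vertex 3.951 -3.215 -3.648
vertex 3.547 -1.186 -4.547
endloop
endfacet
facet normal 0.786 0.612 0.082
outer loop
vertex 3.547 -1.186 -4.547
vertex 4.342 -2.434 -2.863
vertex 4.62 -2.695 -3.578
endloop
endfacet
facet normal 0.513 -0.723 0.463
outer loop
vertex 4.62 -2.695 -3.578
vertex 3.673 -2.954 -2.933
vertex 3.951 -3.215 -3.648
endloop
endfacet
facet normal 0.513 -0.723 0.463
outer loop
vertex 4.342 -2.434 -2.863
vertex 3.673 -2.954 -2.933
vertex 4.62 -2.695 -3.578
endloop
endfacet

endsolid


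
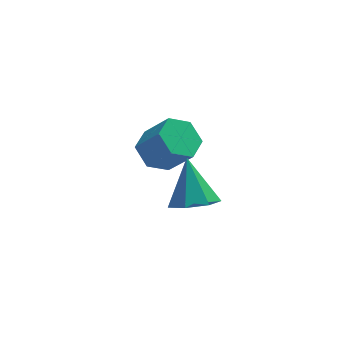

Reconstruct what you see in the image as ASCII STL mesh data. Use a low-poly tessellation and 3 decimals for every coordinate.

solid 
facet normal 0.044 -0.584 -0.811
outer loop
vertex 1.162 -1.563 -2.767
vertex 0.732 -0.878 -3.284
vertex 1.67 -1.015 -3.134
endloop
endfacet
facet normal 0.702 -0.192 0.685
outer loop
vertex 1.162 -1.563 -2.767
vertex 1.67 -1.015 -3.134
vertex 0.648 0.238 -1.736
endloop
endfacet
facet normal 0.044 -0.585 -0.810
outer loop
vertex 1.67 -1.015 -3.134
vertex 0.732 -0.878 -3.284
vertex 1.472 -0.364 -3.615
endloop
endfacet
facet normal 0.866 0.440 0.239
outer loop
vertex 1.67 -1.015 -3.134
vertex 1.472 -0.364 -3.615
vertex 0.648 0.238 -1.736
endloop
endfacet
facet normal 0.044 -0.584 -0.810
outer loop
vertex 1.472 -0.364 -3.615
vertex 0.732 -0.878 -3.284
vertex 0.716 -0.1 -3.846
endloop
endfacet
facet normal 0.363 0.922 -0.136
outer loop
vertex 1.472 -0.364 -3.615
vertex 0.716 -0.1 -3.846
vertex 0.648 0.238 -1.736
endloop
endfacet
facet normal 0.044 -0.584 -0.810
outer loop
vertex 0.716 -0.1 -3.846
vertex 0.732 -0.878 -3.284
vertex -0.027 -0.422 -3.654
endloop
endfacet
facet normal -0.427 0.891 -0.156
outer loop
vertex 0.716 -0.1 -3.846
vertex -0.027 -0.422 -3.654
vertex 0.648 0.238 -1.736
endloop
endfacet
facet normal 0.044 -0.584 -0.810
outer loop
vertex -0.027 -0.422 -3.654
vertex 0.732 -0.878 -3.284
vertex -0.199 -1.088 -3.183
endloop
endfacet
facet normal -0.909 0.371 0.192
outer loop
vertex -0.027 -0.422 -3.654
vertex -0.199 -1.088 -3.183
vertex 0.648 0.238 -1.736
endloop
endfacet
facet normal 0.044 -0.585 -0.810
outer loop
vertex -0.199 -1.088 -3.183
vertex 0.732 -0.878 -3.284
vertex 0.33 -1.595 -2.788
endloop
endfacet
facet normal -0.721 -0.247 0.648
outer loop
vertex -0.199 -1.088 -3.183
vertex 0.33 -1.595 -2.788
vertex 0.648 0.238 -1.736
endloop
endfacet
facet normal 0.043 -0.585 -0.810
outer loop
vertex 0.33 -1.595 -2.788
vertex 0.732 -0.878 -3.284
vertex 1.162 -1.563 -2.767
endloop
endfacet
facet normal -0.003 -0.497 0.868
outer loop
vertex 0.33 -1.595 -2.788
vertex 1.162 -1.563 -2.767
vertex 0.648 0.238 -1.736
endloop
endfacet
facet normal -0.503 0.389 -0.772
outer loop
vertex 0.834 3.691 -4.72
vertex 0.015 3.543 -4.261
vertex 0.48 4.364 -4.15
endloop
endfacet
facet normal 0.780 0.589 -0.211
outer loop
vertex 0.834 3.691 -4.72
vertex 0.48 4.364 -4.15
vertex 1.643 3.065 -3.477
endloop
endfacet
facet normal 0.780 0.589 -0.212
outer loop
vertex 1.643 3.065 -3.477
vertex 0.48 4.364 -4.15
vertex 1.29 3.738 -2.908
endloop
endfacet
facet normal 0.503 -0.389 0.772
outer loop
vertex 1.643 3.065 -3.477
vertex 1.29 3.738 -2.908
vertex 0.825 2.917 -3.019
endloop
endfacet
facet normal -0.502 0.389 -0.772
outer loop
vertex 0.48 4.364 -4.15
vertex 0.015 3.543 -4.261
vertex -0.339 4.216 -3.692
endloop
endfacet
facet normal 0.067 0.908 0.414
outer loop
vertex 0.48 4.364 -4.15
vertex -0.339 4.216 -3.692
vertex 1.29 3.738 -2.908
endloop
endfacet
facet normal 0.068 0.908 0.413
outer loop
vertex 1.29 3.738 -2.908
vertex -0.339 4.216 -3.692
vertex 0.471 3.59 -2.449
endloop
endfacet
facet normal 0.503 -0.389 0.772
outer loop
vertex 1.29 3.738 -2.908
vertex 0.471 3.59 -2.449
vertex 0.825 2.917 -3.019
endloop
endfacet
facet normal -0.503 0.389 -0.772
outer loop
vertex -0.339 4.216 -3.692
vertex 0.015 3.543 -4.261
vertex -0.803 3.395 -3.803
endloop
endfacet
facet normal -0.713 0.318 0.625
outer loop
vertex -0.339 4.216 -3.692
vertex -0.803 3.395 -3.803
vertex 0.471 3.59 -2.449
endloop
endfacet
facet normal -0.713 0.319 0.625
outer loop
vertex 0.471 3.59 -2.449
vertex -0.803 3.395 -3.803
vertex 0.006 2.769 -2.56
endloop
endfacet
facet normal 0.503 -0.389 0.772
outer loop
vertex 0.471 3.59 -2.449
vertex 0.006 2.769 -2.56
vertex 0.825 2.917 -3.019
endloop
endfacet
facet normal -0.503 0.389 -0.772
outer loop
vertex -0.803 3.395 -3.803
vertex 0.015 3.543 -4.261
vertex -0.45 2.722 -4.372
endloop
endfacet
facet normal -0.780 -0.588 0.212
outer loop
vertex -0.803 3.395 -3.803
vertex -0.45 2.722 -4.372
vertex 0.006 2.769 -2.56
endloop
endfacet
facet normal -0.780 -0.589 0.212
outer loop
vertex 0.006 2.769 -2.56
vertex -0.45 2.722 -4.372
vertex 0.36 2.096 -3.13
endloop
endfacet
facet normal 0.503 -0.389 0.772
outer loop
vertex 0.006 2.769 -2.56
vertex 0.36 2.096 -3.13
vertex 0.825 2.917 -3.019
endloop
endfacet
facet normal -0.503 0.389 -0.772
outer loop
vertex -0.45 2.722 -4.372
vertex 0.015 3.543 -4.261
vertex 0.369 2.87 -4.831
endloop
endfacet
facet normal -0.068 -0.908 -0.414
outer loop
vertex -0.45 2.722 -4.372
vertex 0.369 2.87 -4.831
vertex 0.36 2.096 -3.13
endloop
endfacet
facet normal -0.067 -0.908 -0.414
outer loop
vertex 0.36 2.096 -3.13
vertex 0.369 2.87 -4.831
vertex 1.179 2.244 -3.588
endloop
endfacet
facet normal 0.502 -0.389 0.772
outer loop
vertex 0.36 2.096 -3.13
vertex 1.179 2.244 -3.588
vertex 0.825 2.917 -3.019
endloop
endfacet
facet normal -0.503 0.389 -0.772
outer loop
vertex 0.369 2.87 -4.831
vertex 0.015 3.543 -4.261
vertex 0.834 3.691 -4.72
endloop
endfacet
facet normal 0.712 -0.319 -0.625
outer loop
vertex 0.369 2.87 -4.831
vertex 0.834 3.691 -4.72
vertex 1.179 2.244 -3.588
endloop
endfacet
facet normal 0.713 -0.319 -0.625
outer loop
vertex 1.179 2.244 -3.588
vertex 0.834 3.691 -4.72
vertex 1.643 3.065 -3.477
endloop
endfacet
facet normal 0.503 -0.389 0.772
outer loop
vertex 1.179 2.244 -3.588
vertex 1.643 3.065 -3.477
vertex 0.825 2.917 -3.019
endloop
endfacet

endsolid


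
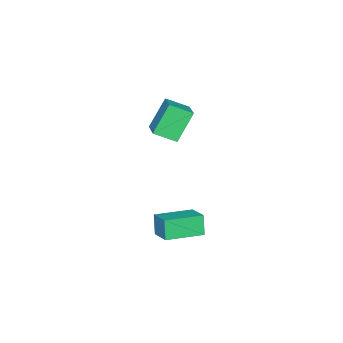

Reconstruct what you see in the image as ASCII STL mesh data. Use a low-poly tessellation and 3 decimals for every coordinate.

solid 
facet normal -0.548 -0.757 -0.357
outer loop
vertex 1.552 2.983 1.237
vertex 0.379 3.905 1.083
vertex 1.813 3.179 0.42
endloop
endfacet
facet normal 0.782 -0.615 0.102
outer loop
vertex 2.361 3.935 0.777
vertex 1.552 2.983 1.237
vertex 1.813 3.179 0.42
endloop
endfacet
facet normal -0.548 -0.757 -0.357
outer loop
vertex 1.813 3.179 0.42
vertex 0.379 3.905 1.083
vertex 0.64 4.101 0.266
endloop
endfacet
facet normal 0.297 0.223 -0.928
outer loop
vertex 0.64 4.101 0.266
vertex 2.361 3.935 0.777
vertex 1.813 3.179 0.42
endloop
endfacet
facet normal -0.297 -0.223 0.928
outer loop
vertex 1.552 2.983 1.237
vertex 0.927 4.661 1.44
vertex 0.379 3.905 1.083
endloop
endfacet
facet normal 0.782 -0.615 0.102
outer loop
vertex 2.1 3.739 1.594
vertex 1.552 2.983 1.237
vertex 2.361 3.935 0.777
endloop
endfacet
facet normal -0.297 -0.223 0.928
outer loop
vertex 2.1 3.739 1.594
vertex 0.927 4.661 1.44
vertex 1.552 2.983 1.237
endloop
endfacet
facet normal -0.782 0.615 -0.102
outer loop
vertex 0.379 3.905 1.083
vertex 0.927 4.661 1.44
vertex 0.64 4.101 0.266
endloop
endfacet
facet normal 0.297 0.223 -0.928
outer loop
vertex 1.188 4.857 0.623
vertex 2.361 3.935 0.777
vertex 0.64 4.101 0.266
endloop
endfacet
facet normal -0.782 0.615 -0.102
outer loop
vertex 0.64 4.101 0.266
vertex 0.927 4.661 1.44
vertex 1.188 4.857 0.623
endloop
endfacet
facet normal 0.548 0.757 0.357
outer loop
vertex 1.188 4.857 0.623
vertex 2.1 3.739 1.594
vertex 2.361 3.935 0.777
endloop
endfacet
facet normal 0.548 0.757 0.357
outer loop
vertex 0.927 4.661 1.44
vertex 2.1 3.739 1.594
vertex 1.188 4.857 0.623
endloop
endfacet
facet normal -0.533 0.175 0.828
outer loop
vertex -3.362 0.591 3.752
vertex -2.39 1.334 4.221
vertex -3.773 1.404 3.316
endloop
endfacet
facet normal -0.742 -0.567 -0.357
outer loop
vertex -2.99 1.146 2.099
vertex -3.362 0.591 3.752
vertex -3.773 1.404 3.316
endloop
endfacet
facet normal -0.533 0.176 0.828
outer loop
vertex -3.773 1.404 3.316
vertex -2.39 1.334 4.221
vertex -2.801 2.147 3.784
endloop
endfacet
facet normal -0.407 0.805 -0.432
outer loop
vertex -2.801 2.147 3.784
vertex -2.99 1.146 2.099
vertex -3.773 1.404 3.316
endloop
endfacet
facet normal 0.407 -0.805 0.432
outer loop
vertex -3.362 0.591 3.752
vertex -1.607 1.076 3.004
vertex -2.39 1.334 4.221
endloop
endfacet
facet normal -0.742 -0.567 -0.357
outer loop
vertex -2.579 0.333 2.536
vertex -3.362 0.591 3.752
vertex -2.99 1.146 2.099
endloop
endfacet
facet normal 0.407 -0.805 0.433
outer loop
vertex -2.579 0.333 2.536
vertex -1.607 1.076 3.004
vertex -3.362 0.591 3.752
endloop
endfacet
facet normal 0.742 0.567 0.357
outer loop
vertex -2.39 1.334 4.221
vertex -1.607 1.076 3.004
vertex -2.801 2.147 3.784
endloop
endfacet
facet normal -0.407 0.805 -0.433
outer loop
vertex -2.018 1.889 2.568
vertex -2.99 1.146 2.099
vertex -2.801 2.147 3.784
endloop
endfacet
facet normal 0.742 0.567 0.358
outer loop
vertex -2.801 2.147 3.784
vertex -1.607 1.076 3.004
vertex -2.018 1.889 2.568
endloop
endfacet
facet normal 0.533 -0.175 -0.828
outer loop
vertex -2.018 1.889 2.568
vertex -2.579 0.333 2.536
vertex -2.99 1.146 2.099
endloop
endfacet
facet normal 0.532 -0.175 -0.828
outer loop
vertex -1.607 1.076 3.004
vertex -2.579 0.333 2.536
vertex -2.018 1.889 2.568
endloop
endfacet

endsolid


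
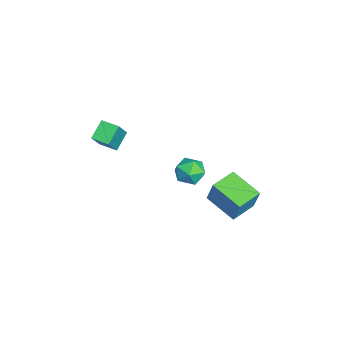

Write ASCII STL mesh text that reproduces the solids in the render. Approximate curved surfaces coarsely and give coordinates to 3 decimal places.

solid 
facet normal -0.642 -0.694 0.326
outer loop
vertex 0.378 2.783 -1.748
vertex -0.804 3.929 -1.638
vertex -0.072 2.468 -3.304
endloop
endfacet
facet normal 0.716 -0.695 -0.067
outer loop
vertex 1.264 3.911 -3.982
vertex 0.378 2.783 -1.748
vertex -0.072 2.468 -3.304
endloop
endfacet
facet normal -0.642 -0.694 0.326
outer loop
vertex -0.072 2.468 -3.304
vertex -0.804 3.929 -1.638
vertex -1.254 3.614 -3.194
endloop
endfacet
facet normal -0.273 -0.191 -0.943
outer loop
vertex -1.254 3.614 -3.194
vertex 1.264 3.911 -3.982
vertex -0.072 2.468 -3.304
endloop
endfacet
facet normal 0.273 0.191 0.943
outer loop
vertex 0.378 2.783 -1.748
vertex 0.532 5.372 -2.316
vertex -0.804 3.929 -1.638
endloop
endfacet
facet normal 0.716 -0.695 -0.067
outer loop
vertex 1.714 4.226 -2.426
vertex 0.378 2.783 -1.748
vertex 1.264 3.911 -3.982
endloop
endfacet
facet normal 0.273 0.191 0.943
outer loop
vertex 1.714 4.226 -2.426
vertex 0.532 5.372 -2.316
vertex 0.378 2.783 -1.748
endloop
endfacet
facet normal -0.716 0.695 0.067
outer loop
vertex -0.804 3.929 -1.638
vertex 0.532 5.372 -2.316
vertex -1.254 3.614 -3.194
endloop
endfacet
facet normal -0.273 -0.191 -0.943
outer loop
vertex 0.082 5.057 -3.872
vertex 1.264 3.911 -3.982
vertex -1.254 3.614 -3.194
endloop
endfacet
facet normal -0.716 0.695 0.067
outer loop
vertex -1.254 3.614 -3.194
vertex 0.532 5.372 -2.316
vertex 0.082 5.057 -3.872
endloop
endfacet
facet normal 0.642 0.694 -0.326
outer loop
vertex 0.082 5.057 -3.872
vertex 1.714 4.226 -2.426
vertex 1.264 3.911 -3.982
endloop
endfacet
facet normal 0.642 0.694 -0.326
outer loop
vertex 0.532 5.372 -2.316
vertex 1.714 4.226 -2.426
vertex 0.082 5.057 -3.872
endloop
endfacet
facet normal -0.712 0.633 -0.305
outer loop
vertex -0.782 2.256 -2.001
vertex -1.477 1.562 -1.819
vertex -1.213 2.205 -1.101
endloop
endfacet
facet normal -0.161 0.987 -0.021
outer loop
vertex -0.782 2.256 -2.001
vertex -1.213 2.205 -1.101
vertex -0.229 2.364 -1.176
endloop
endfacet
facet normal 0.425 0.816 -0.392
outer loop
vertex -0.782 2.256 -2.001
vertex -0.229 2.364 -1.176
vertex 0.114 1.819 -1.939
endloop
endfacet
facet normal 0.236 0.356 -0.904
outer loop
vertex -0.782 2.256 -2.001
vertex 0.114 1.819 -1.939
vertex -0.657 1.323 -2.336
endloop
endfacet
facet normal -0.466 0.243 -0.851
outer loop
vertex -0.782 2.256 -2.001
vertex -0.657 1.323 -2.336
vertex -1.477 1.562 -1.819
endloop
endfacet
facet normal -0.073 0.757 0.649
outer loop
vertex -0.229 2.364 -1.176
vertex -1.213 2.205 -1.101
vertex -0.583 1.737 -0.484
endloop
endfacet
facet normal -0.964 0.184 0.190
outer loop
vertex -1.213 2.205 -1.101
vertex -1.477 1.562 -1.819
vertex -1.354 1.241 -0.881
endloop
endfacet
facet normal -0.567 -0.445 -0.693
outer loop
vertex -1.477 1.562 -1.819
vertex -0.657 1.323 -2.336
vertex -1.011 0.696 -1.644
endloop
endfacet
facet normal 0.569 -0.261 -0.779
outer loop
vertex -0.657 1.323 -2.336
vertex 0.114 1.819 -1.939
vertex -0.027 0.855 -1.719
endloop
endfacet
facet normal 0.875 0.481 0.050
outer loop
vertex 0.114 1.819 -1.939
vertex -0.229 2.364 -1.176
vertex 0.237 1.498 -1.001
endloop
endfacet
facet normal -0.236 -0.356 0.904
outer loop
vertex -0.458 0.804 -0.819
vertex -0.583 1.737 -0.484
vertex -1.354 1.241 -0.881
endloop
endfacet
facet normal -0.425 -0.816 0.392
outer loop
vertex -0.458 0.804 -0.819
vertex -1.354 1.241 -0.881
vertex -1.011 0.696 -1.644
endloop
endfacet
facet normal 0.161 -0.987 0.021
outer loop
vertex -0.458 0.804 -0.819
vertex -1.011 0.696 -1.644
vertex -0.027 0.855 -1.719
endloop
endfacet
facet normal 0.712 -0.633 0.305
outer loop
vertex -0.458 0.804 -0.819
vertex -0.027 0.855 -1.719
vertex 0.237 1.498 -1.001
endloop
endfacet
facet normal 0.466 -0.243 0.851
outer loop
vertex -0.458 0.804 -0.819
vertex 0.237 1.498 -1.001
vertex -0.583 1.737 -0.484
endloop
endfacet
facet normal -0.569 0.261 0.779
outer loop
vertex -1.354 1.241 -0.881
vertex -0.583 1.737 -0.484
vertex -1.213 2.205 -1.101
endloop
endfacet
facet normal -0.875 -0.481 -0.050
outer loop
vertex -1.011 0.696 -1.644
vertex -1.354 1.241 -0.881
vertex -1.477 1.562 -1.819
endloop
endfacet
facet normal 0.073 -0.757 -0.649
outer loop
vertex -0.027 0.855 -1.719
vertex -1.011 0.696 -1.644
vertex -0.657 1.323 -2.336
endloop
endfacet
facet normal 0.964 -0.184 -0.190
outer loop
vertex 0.237 1.498 -1.001
vertex -0.027 0.855 -1.719
vertex 0.114 1.819 -1.939
endloop
endfacet
facet normal 0.567 0.445 0.693
outer loop
vertex -0.583 1.737 -0.484
vertex 0.237 1.498 -1.001
vertex -0.229 2.364 -1.176
endloop
endfacet
facet normal -0.675 0.415 0.610
outer loop
vertex -1.302 -3.293 2.443
vertex -0.809 -2.338 2.338
vertex -2.369 -2.901 0.995
endloop
endfacet
facet normal -0.457 -0.884 0.097
outer loop
vertex -1.491 -3.442 0.202
vertex -1.302 -3.293 2.443
vertex -2.369 -2.901 0.995
endloop
endfacet
facet normal -0.675 0.416 0.609
outer loop
vertex -2.369 -2.901 0.995
vertex -0.809 -2.338 2.338
vertex -1.875 -1.946 0.89
endloop
endfacet
facet normal -0.579 0.213 -0.787
outer loop
vertex -1.875 -1.946 0.89
vertex -1.491 -3.442 0.202
vertex -2.369 -2.901 0.995
endloop
endfacet
facet normal 0.580 -0.213 0.787
outer loop
vertex -1.302 -3.293 2.443
vertex 0.069 -2.879 1.545
vertex -0.809 -2.338 2.338
endloop
endfacet
facet normal -0.457 -0.884 0.097
outer loop
vertex -0.425 -3.834 1.65
vertex -1.302 -3.293 2.443
vertex -1.491 -3.442 0.202
endloop
endfacet
facet normal 0.580 -0.213 0.787
outer loop
vertex -0.425 -3.834 1.65
vertex 0.069 -2.879 1.545
vertex -1.302 -3.293 2.443
endloop
endfacet
facet normal 0.457 0.884 -0.097
outer loop
vertex -0.809 -2.338 2.338
vertex 0.069 -2.879 1.545
vertex -1.875 -1.946 0.89
endloop
endfacet
facet normal -0.580 0.213 -0.786
outer loop
vertex -0.998 -2.487 0.097
vertex -1.491 -3.442 0.202
vertex -1.875 -1.946 0.89
endloop
endfacet
facet normal 0.457 0.884 -0.098
outer loop
vertex -1.875 -1.946 0.89
vertex 0.069 -2.879 1.545
vertex -0.998 -2.487 0.097
endloop
endfacet
facet normal 0.675 -0.416 -0.610
outer loop
vertex -0.998 -2.487 0.097
vertex -0.425 -3.834 1.65
vertex -1.491 -3.442 0.202
endloop
endfacet
facet normal 0.675 -0.416 -0.610
outer loop
vertex 0.069 -2.879 1.545
vertex -0.425 -3.834 1.65
vertex -0.998 -2.487 0.097
endloop
endfacet

endsolid


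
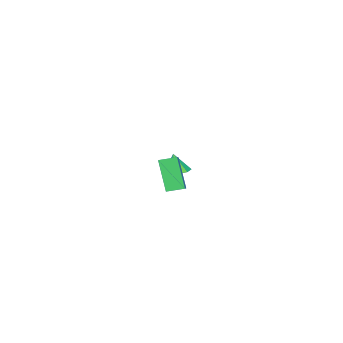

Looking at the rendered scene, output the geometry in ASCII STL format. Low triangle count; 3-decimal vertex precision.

solid 
facet normal 0.092 0.259 -0.962
outer loop
vertex -3.138 -3.018 -0.326
vertex -3.879 -3.309 -0.475
vertex -3.666 -2.56 -0.253
endloop
endfacet
facet normal 0.528 0.499 0.688
outer loop
vertex -3.138 -3.018 -0.326
vertex -3.666 -2.56 -0.253
vertex -4.001 -3.651 0.795
endloop
endfacet
facet normal 0.091 0.259 -0.962
outer loop
vertex -3.666 -2.56 -0.253
vertex -3.879 -3.309 -0.475
vertex -4.355 -2.666 -0.347
endloop
endfacet
facet normal -0.201 0.710 0.675
outer loop
vertex -3.666 -2.56 -0.253
vertex -4.355 -2.666 -0.347
vertex -4.001 -3.651 0.795
endloop
endfacet
facet normal 0.091 0.259 -0.962
outer loop
vertex -4.355 -2.666 -0.347
vertex -3.879 -3.309 -0.475
vertex -4.685 -3.256 -0.537
endloop
endfacet
facet normal -0.813 0.292 0.504
outer loop
vertex -4.355 -2.666 -0.347
vertex -4.685 -3.256 -0.537
vertex -4.001 -3.651 0.795
endloop
endfacet
facet normal 0.091 0.260 -0.961
outer loop
vertex -4.685 -3.256 -0.537
vertex -3.879 -3.309 -0.475
vertex -4.409 -3.886 -0.681
endloop
endfacet
facet normal -0.845 -0.440 0.304
outer loop
vertex -4.685 -3.256 -0.537
vertex -4.409 -3.886 -0.681
vertex -4.001 -3.651 0.795
endloop
endfacet
facet normal 0.092 0.259 -0.962
outer loop
vertex -4.409 -3.886 -0.681
vertex -3.879 -3.309 -0.475
vertex -3.734 -4.082 -0.669
endloop
endfacet
facet normal -0.275 -0.935 0.225
outer loop
vertex -4.409 -3.886 -0.681
vertex -3.734 -4.082 -0.669
vertex -4.001 -3.651 0.795
endloop
endfacet
facet normal 0.092 0.259 -0.962
outer loop
vertex -3.734 -4.082 -0.669
vertex -3.879 -3.309 -0.475
vertex -3.169 -3.696 -0.511
endloop
endfacet
facet normal 0.469 -0.820 0.327
outer loop
vertex -3.734 -4.082 -0.669
vertex -3.169 -3.696 -0.511
vertex -4.001 -3.651 0.795
endloop
endfacet
facet normal 0.092 0.258 -0.962
outer loop
vertex -3.169 -3.696 -0.511
vertex -3.879 -3.309 -0.475
vertex -3.138 -3.018 -0.326
endloop
endfacet
facet normal 0.826 -0.183 0.533
outer loop
vertex -3.169 -3.696 -0.511
vertex -3.138 -3.018 -0.326
vertex -4.001 -3.651 0.795
endloop
endfacet
facet normal -0.809 -0.395 -0.436
outer loop
vertex 2.515 -0.824 3.678
vertex 2.007 0.004 3.871
vertex 3.116 -0.028 1.842
endloop
endfacet
facet normal 0.513 -0.836 -0.195
outer loop
vertex 4.353 0.576 2.509
vertex 2.515 -0.824 3.678
vertex 3.116 -0.028 1.842
endloop
endfacet
facet normal -0.809 -0.395 -0.436
outer loop
vertex 3.116 -0.028 1.842
vertex 2.007 0.004 3.871
vertex 2.608 0.8 2.035
endloop
endfacet
facet normal 0.288 0.381 -0.879
outer loop
vertex 2.608 0.8 2.035
vertex 4.353 0.576 2.509
vertex 3.116 -0.028 1.842
endloop
endfacet
facet normal -0.288 -0.381 0.879
outer loop
vertex 2.515 -0.824 3.678
vertex 3.244 0.608 4.538
vertex 2.007 0.004 3.871
endloop
endfacet
facet normal 0.513 -0.836 -0.195
outer loop
vertex 3.752 -0.22 4.345
vertex 2.515 -0.824 3.678
vertex 4.353 0.576 2.509
endloop
endfacet
facet normal -0.288 -0.381 0.879
outer loop
vertex 3.752 -0.22 4.345
vertex 3.244 0.608 4.538
vertex 2.515 -0.824 3.678
endloop
endfacet
facet normal -0.513 0.836 0.195
outer loop
vertex 2.007 0.004 3.871
vertex 3.244 0.608 4.538
vertex 2.608 0.8 2.035
endloop
endfacet
facet normal 0.288 0.381 -0.879
outer loop
vertex 3.845 1.404 2.702
vertex 4.353 0.576 2.509
vertex 2.608 0.8 2.035
endloop
endfacet
facet normal -0.513 0.836 0.195
outer loop
vertex 2.608 0.8 2.035
vertex 3.244 0.608 4.538
vertex 3.845 1.404 2.702
endloop
endfacet
facet normal 0.809 0.395 0.436
outer loop
vertex 3.845 1.404 2.702
vertex 3.752 -0.22 4.345
vertex 4.353 0.576 2.509
endloop
endfacet
facet normal 0.809 0.395 0.436
outer loop
vertex 3.244 0.608 4.538
vertex 3.752 -0.22 4.345
vertex 3.845 1.404 2.702
endloop
endfacet

endsolid


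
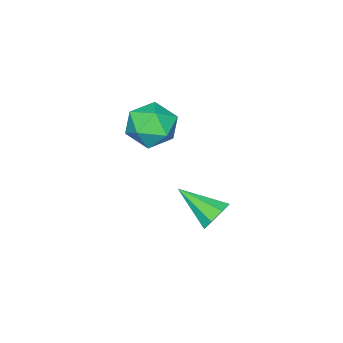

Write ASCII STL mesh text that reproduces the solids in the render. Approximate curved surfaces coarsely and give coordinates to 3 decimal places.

solid 
facet normal -0.157 0.869 -0.469
outer loop
vertex -1.062 3.39 -1.219
vertex -1.362 3.583 -0.761
vertex -0.805 3.597 -0.922
endloop
endfacet
facet normal 0.804 -0.463 -0.373
outer loop
vertex -1.062 3.39 -1.219
vertex -0.805 3.597 -0.922
vertex -1.138 2.357 -0.099
endloop
endfacet
facet normal -0.157 0.870 -0.468
outer loop
vertex -0.805 3.597 -0.922
vertex -1.362 3.583 -0.761
vertex -0.873 3.795 -0.531
endloop
endfacet
facet normal 0.968 -0.111 0.225
outer loop
vertex -0.805 3.597 -0.922
vertex -0.873 3.795 -0.531
vertex -1.138 2.357 -0.099
endloop
endfacet
facet normal -0.157 0.869 -0.468
outer loop
vertex -0.873 3.795 -0.531
vertex -1.362 3.583 -0.761
vertex -1.228 3.869 -0.275
endloop
endfacet
facet normal 0.597 0.128 0.792
outer loop
vertex -0.873 3.795 -0.531
vertex -1.228 3.869 -0.275
vertex -1.138 2.357 -0.099
endloop
endfacet
facet normal -0.158 0.869 -0.468
outer loop
vertex -1.228 3.869 -0.275
vertex -1.362 3.583 -0.761
vertex -1.661 3.775 -0.303
endloop
endfacet
facet normal -0.088 0.110 0.990
outer loop
vertex -1.228 3.869 -0.275
vertex -1.661 3.775 -0.303
vertex -1.138 2.357 -0.099
endloop
endfacet
facet normal -0.160 0.869 -0.469
outer loop
vertex -1.661 3.775 -0.303
vertex -1.362 3.583 -0.761
vertex -1.918 3.568 -0.599
endloop
endfacet
facet normal -0.691 -0.153 0.707
outer loop
vertex -1.661 3.775 -0.303
vertex -1.918 3.568 -0.599
vertex -1.138 2.357 -0.099
endloop
endfacet
facet normal -0.160 0.869 -0.468
outer loop
vertex -1.918 3.568 -0.599
vertex -1.362 3.583 -0.761
vertex -1.85 3.37 -0.99
endloop
endfacet
facet normal -0.855 -0.507 0.108
outer loop
vertex -1.918 3.568 -0.599
vertex -1.85 3.37 -0.99
vertex -1.138 2.357 -0.099
endloop
endfacet
facet normal -0.159 0.869 -0.469
outer loop
vertex -1.85 3.37 -0.99
vertex -1.362 3.583 -0.761
vertex -1.495 3.296 -1.247
endloop
endfacet
facet normal -0.486 -0.744 -0.458
outer loop
vertex -1.85 3.37 -0.99
vertex -1.495 3.296 -1.247
vertex -1.138 2.357 -0.099
endloop
endfacet
facet normal -0.158 0.869 -0.470
outer loop
vertex -1.495 3.296 -1.247
vertex -1.362 3.583 -0.761
vertex -1.062 3.39 -1.219
endloop
endfacet
facet normal 0.200 -0.727 -0.657
outer loop
vertex -1.495 3.296 -1.247
vertex -1.062 3.39 -1.219
vertex -1.138 2.357 -0.099
endloop
endfacet
facet normal -0.347 0.935 -0.077
outer loop
vertex -1.004 2.304 2.116
vertex -1.204 2.294 2.9
vertex -0.47 2.548 2.673
endloop
endfacet
facet normal 0.185 0.823 -0.538
outer loop
vertex -1.004 2.304 2.116
vertex -0.47 2.548 2.673
vertex -0.226 2.088 2.053
endloop
endfacet
facet normal -0.000 0.278 -0.960
outer loop
vertex -1.004 2.304 2.116
vertex -0.226 2.088 2.053
vertex -0.81 1.549 1.897
endloop
endfacet
facet normal -0.648 0.054 -0.760
outer loop
vertex -1.004 2.304 2.116
vertex -0.81 1.549 1.897
vertex -1.414 1.676 2.421
endloop
endfacet
facet normal -0.862 0.459 -0.214
outer loop
vertex -1.004 2.304 2.116
vertex -1.414 1.676 2.421
vertex -1.204 2.294 2.9
endloop
endfacet
facet normal 0.762 0.626 -0.165
outer loop
vertex -0.226 2.088 2.053
vertex -0.47 2.548 2.673
vertex 0.054 1.944 2.799
endloop
endfacet
facet normal -0.100 0.808 0.581
outer loop
vertex -0.47 2.548 2.673
vertex -1.204 2.294 2.9
vertex -0.55 2.071 3.323
endloop
endfacet
facet normal -0.933 0.040 0.358
outer loop
vertex -1.204 2.294 2.9
vertex -1.414 1.676 2.421
vertex -1.134 1.532 3.167
endloop
endfacet
facet normal -0.586 -0.618 -0.525
outer loop
vertex -1.414 1.676 2.421
vertex -0.81 1.549 1.897
vertex -0.89 1.072 2.547
endloop
endfacet
facet normal 0.462 -0.255 -0.849
outer loop
vertex -0.81 1.549 1.897
vertex -0.226 2.088 2.053
vertex -0.156 1.326 2.32
endloop
endfacet
facet normal 0.648 -0.054 0.760
outer loop
vertex -0.356 1.316 3.104
vertex 0.054 1.944 2.799
vertex -0.55 2.071 3.323
endloop
endfacet
facet normal 0.000 -0.278 0.960
outer loop
vertex -0.356 1.316 3.104
vertex -0.55 2.071 3.323
vertex -1.134 1.532 3.167
endloop
endfacet
facet normal -0.185 -0.823 0.538
outer loop
vertex -0.356 1.316 3.104
vertex -1.134 1.532 3.167
vertex -0.89 1.072 2.547
endloop
endfacet
facet normal 0.347 -0.935 0.077
outer loop
vertex -0.356 1.316 3.104
vertex -0.89 1.072 2.547
vertex -0.156 1.326 2.32
endloop
endfacet
facet normal 0.862 -0.459 0.214
outer loop
vertex -0.356 1.316 3.104
vertex -0.156 1.326 2.32
vertex 0.054 1.944 2.799
endloop
endfacet
facet normal 0.586 0.618 0.525
outer loop
vertex -0.55 2.071 3.323
vertex 0.054 1.944 2.799
vertex -0.47 2.548 2.673
endloop
endfacet
facet normal -0.462 0.255 0.849
outer loop
vertex -1.134 1.532 3.167
vertex -0.55 2.071 3.323
vertex -1.204 2.294 2.9
endloop
endfacet
facet normal -0.762 -0.626 0.165
outer loop
vertex -0.89 1.072 2.547
vertex -1.134 1.532 3.167
vertex -1.414 1.676 2.421
endloop
endfacet
facet normal 0.100 -0.808 -0.581
outer loop
vertex -0.156 1.326 2.32
vertex -0.89 1.072 2.547
vertex -0.81 1.549 1.897
endloop
endfacet
facet normal 0.933 -0.040 -0.358
outer loop
vertex 0.054 1.944 2.799
vertex -0.156 1.326 2.32
vertex -0.226 2.088 2.053
endloop
endfacet

endsolid


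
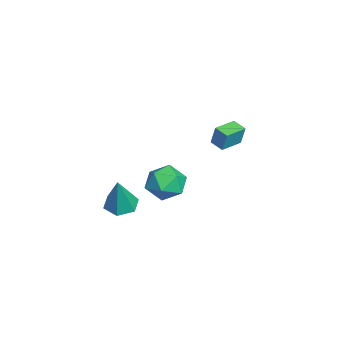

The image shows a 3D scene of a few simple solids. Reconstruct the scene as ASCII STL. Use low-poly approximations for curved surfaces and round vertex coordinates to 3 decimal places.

solid 
facet normal -0.706 -0.668 0.235
outer loop
vertex -2.308 2.699 3.172
vertex -3.228 3.658 3.132
vertex -2.484 2.481 2.026
endloop
endfacet
facet normal 0.693 -0.720 0.031
outer loop
vertex -1.892 3.042 1.828
vertex -2.308 2.699 3.172
vertex -2.484 2.481 2.026
endloop
endfacet
facet normal -0.706 -0.668 0.236
outer loop
vertex -2.484 2.481 2.026
vertex -3.228 3.658 3.132
vertex -3.405 3.44 1.986
endloop
endfacet
facet normal -0.150 -0.185 -0.971
outer loop
vertex -3.405 3.44 1.986
vertex -1.892 3.042 1.828
vertex -2.484 2.481 2.026
endloop
endfacet
facet normal 0.150 0.184 0.971
outer loop
vertex -2.308 2.699 3.172
vertex -2.636 4.219 2.934
vertex -3.228 3.658 3.132
endloop
endfacet
facet normal 0.692 -0.721 0.030
outer loop
vertex -1.715 3.26 2.974
vertex -2.308 2.699 3.172
vertex -1.892 3.042 1.828
endloop
endfacet
facet normal 0.150 0.184 0.971
outer loop
vertex -1.715 3.26 2.974
vertex -2.636 4.219 2.934
vertex -2.308 2.699 3.172
endloop
endfacet
facet normal -0.693 0.720 -0.030
outer loop
vertex -3.228 3.658 3.132
vertex -2.636 4.219 2.934
vertex -3.405 3.44 1.986
endloop
endfacet
facet normal -0.150 -0.184 -0.971
outer loop
vertex -2.812 4.001 1.788
vertex -1.892 3.042 1.828
vertex -3.405 3.44 1.986
endloop
endfacet
facet normal -0.692 0.721 -0.031
outer loop
vertex -3.405 3.44 1.986
vertex -2.636 4.219 2.934
vertex -2.812 4.001 1.788
endloop
endfacet
facet normal 0.706 0.668 -0.236
outer loop
vertex -2.812 4.001 1.788
vertex -1.715 3.26 2.974
vertex -1.892 3.042 1.828
endloop
endfacet
facet normal 0.706 0.668 -0.235
outer loop
vertex -2.636 4.219 2.934
vertex -1.715 3.26 2.974
vertex -2.812 4.001 1.788
endloop
endfacet
facet normal -0.144 0.679 0.720
outer loop
vertex 3.415 1.238 3.294
vertex 3.188 0.43 4.011
vertex 4.227 0.782 3.887
endloop
endfacet
facet normal 0.334 0.911 0.243
outer loop
vertex 3.415 1.238 3.294
vertex 4.227 0.782 3.887
vertex 4.385 1.009 2.818
endloop
endfacet
facet normal 0.021 0.917 -0.398
outer loop
vertex 3.415 1.238 3.294
vertex 4.385 1.009 2.818
vertex 3.443 0.798 2.282
endloop
endfacet
facet normal -0.650 0.690 -0.318
outer loop
vertex 3.415 1.238 3.294
vertex 3.443 0.798 2.282
vertex 2.703 0.44 3.019
endloop
endfacet
facet normal -0.752 0.543 0.373
outer loop
vertex 3.415 1.238 3.294
vertex 2.703 0.44 3.019
vertex 3.188 0.43 4.011
endloop
endfacet
facet normal 0.870 0.440 0.222
outer loop
vertex 4.385 1.009 2.818
vertex 4.227 0.782 3.887
vertex 4.757 0.06 3.241
endloop
endfacet
facet normal 0.097 0.065 0.993
outer loop
vertex 4.227 0.782 3.887
vertex 3.188 0.43 4.011
vertex 4.017 -0.298 3.978
endloop
endfacet
facet normal -0.888 -0.155 0.433
outer loop
vertex 3.188 0.43 4.011
vertex 2.703 0.44 3.019
vertex 3.075 -0.509 3.442
endloop
endfacet
facet normal -0.723 0.083 -0.686
outer loop
vertex 2.703 0.44 3.019
vertex 3.443 0.798 2.282
vertex 3.233 -0.282 2.373
endloop
endfacet
facet normal 0.363 0.451 -0.816
outer loop
vertex 3.443 0.798 2.282
vertex 4.385 1.009 2.818
vertex 4.272 0.07 2.249
endloop
endfacet
facet normal 0.650 -0.690 0.318
outer loop
vertex 4.045 -0.738 2.966
vertex 4.757 0.06 3.241
vertex 4.017 -0.298 3.978
endloop
endfacet
facet normal -0.021 -0.917 0.398
outer loop
vertex 4.045 -0.738 2.966
vertex 4.017 -0.298 3.978
vertex 3.075 -0.509 3.442
endloop
endfacet
facet normal -0.334 -0.911 -0.243
outer loop
vertex 4.045 -0.738 2.966
vertex 3.075 -0.509 3.442
vertex 3.233 -0.282 2.373
endloop
endfacet
facet normal 0.144 -0.679 -0.720
outer loop
vertex 4.045 -0.738 2.966
vertex 3.233 -0.282 2.373
vertex 4.272 0.07 2.249
endloop
endfacet
facet normal 0.752 -0.543 -0.373
outer loop
vertex 4.045 -0.738 2.966
vertex 4.272 0.07 2.249
vertex 4.757 0.06 3.241
endloop
endfacet
facet normal 0.723 -0.083 0.686
outer loop
vertex 4.017 -0.298 3.978
vertex 4.757 0.06 3.241
vertex 4.227 0.782 3.887
endloop
endfacet
facet normal -0.363 -0.451 0.816
outer loop
vertex 3.075 -0.509 3.442
vertex 4.017 -0.298 3.978
vertex 3.188 0.43 4.011
endloop
endfacet
facet normal -0.870 -0.440 -0.222
outer loop
vertex 3.233 -0.282 2.373
vertex 3.075 -0.509 3.442
vertex 2.703 0.44 3.019
endloop
endfacet
facet normal -0.097 -0.065 -0.993
outer loop
vertex 4.272 0.07 2.249
vertex 3.233 -0.282 2.373
vertex 3.443 0.798 2.282
endloop
endfacet
facet normal 0.888 0.155 -0.433
outer loop
vertex 4.757 0.06 3.241
vertex 4.272 0.07 2.249
vertex 4.385 1.009 2.818
endloop
endfacet
facet normal -0.318 0.061 -0.946
outer loop
vertex 3.251 -2.083 0.453
vertex 2.427 -1.906 0.741
vertex 2.999 -1.24 0.592
endloop
endfacet
facet normal 0.959 0.277 0.061
outer loop
vertex 3.251 -2.083 0.453
vertex 2.999 -1.24 0.592
vertex 3.093 -2.034 2.719
endloop
endfacet
facet normal -0.319 0.062 -0.946
outer loop
vertex 2.999 -1.24 0.592
vertex 2.427 -1.906 0.741
vertex 2.175 -1.064 0.881
endloop
endfacet
facet normal 0.304 0.897 0.321
outer loop
vertex 2.999 -1.24 0.592
vertex 2.175 -1.064 0.881
vertex 3.093 -2.034 2.719
endloop
endfacet
facet normal -0.319 0.062 -0.946
outer loop
vertex 2.175 -1.064 0.881
vertex 2.427 -1.906 0.741
vertex 1.604 -1.73 1.03
endloop
endfacet
facet normal -0.545 0.598 0.588
outer loop
vertex 2.175 -1.064 0.881
vertex 1.604 -1.73 1.03
vertex 3.093 -2.034 2.719
endloop
endfacet
facet normal -0.319 0.061 -0.946
outer loop
vertex 1.604 -1.73 1.03
vertex 2.427 -1.906 0.741
vertex 1.856 -2.572 0.891
endloop
endfacet
facet normal -0.739 -0.319 0.594
outer loop
vertex 1.604 -1.73 1.03
vertex 1.856 -2.572 0.891
vertex 3.093 -2.034 2.719
endloop
endfacet
facet normal -0.319 0.061 -0.946
outer loop
vertex 1.856 -2.572 0.891
vertex 2.427 -1.906 0.741
vertex 2.679 -2.748 0.602
endloop
endfacet
facet normal -0.084 -0.939 0.333
outer loop
vertex 1.856 -2.572 0.891
vertex 2.679 -2.748 0.602
vertex 3.093 -2.034 2.719
endloop
endfacet
facet normal -0.318 0.061 -0.946
outer loop
vertex 2.679 -2.748 0.602
vertex 2.427 -1.906 0.741
vertex 3.251 -2.083 0.453
endloop
endfacet
facet normal 0.764 -0.642 0.067
outer loop
vertex 2.679 -2.748 0.602
vertex 3.251 -2.083 0.453
vertex 3.093 -2.034 2.719
endloop
endfacet

endsolid
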